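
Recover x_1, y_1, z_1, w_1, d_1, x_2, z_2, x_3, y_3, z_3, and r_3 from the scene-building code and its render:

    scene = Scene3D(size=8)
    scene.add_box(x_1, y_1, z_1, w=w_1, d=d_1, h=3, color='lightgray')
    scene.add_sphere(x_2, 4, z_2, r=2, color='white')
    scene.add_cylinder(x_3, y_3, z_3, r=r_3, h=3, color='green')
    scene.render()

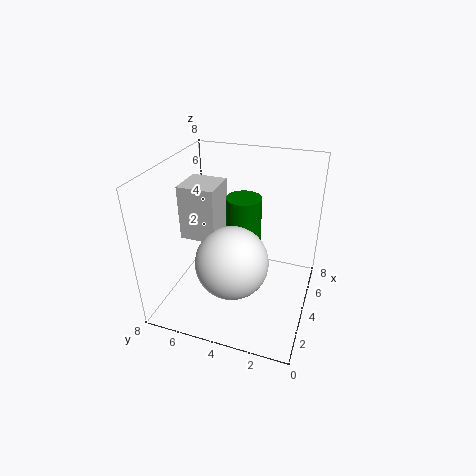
x_1 = 3; y_1 = 5; z_1 = 4; w_1 = 2; d_1 = 2; x_2 = 3; z_2 = 3; x_3 = 5; y_3 = 4; z_3 = 3; r_3 = 1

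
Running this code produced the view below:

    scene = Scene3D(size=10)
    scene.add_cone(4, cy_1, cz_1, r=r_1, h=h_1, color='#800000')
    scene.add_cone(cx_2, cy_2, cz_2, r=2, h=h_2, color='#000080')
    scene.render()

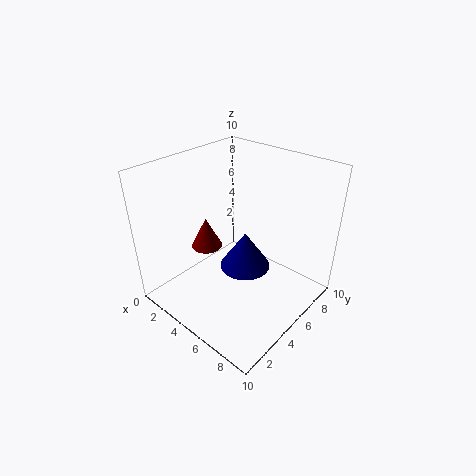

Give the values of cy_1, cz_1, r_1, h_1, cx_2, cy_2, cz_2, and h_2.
cy_1 = 3, cz_1 = 5, r_1 = 1, h_1 = 2, cx_2 = 4, cy_2 = 7, cz_2 = 1, h_2 = 3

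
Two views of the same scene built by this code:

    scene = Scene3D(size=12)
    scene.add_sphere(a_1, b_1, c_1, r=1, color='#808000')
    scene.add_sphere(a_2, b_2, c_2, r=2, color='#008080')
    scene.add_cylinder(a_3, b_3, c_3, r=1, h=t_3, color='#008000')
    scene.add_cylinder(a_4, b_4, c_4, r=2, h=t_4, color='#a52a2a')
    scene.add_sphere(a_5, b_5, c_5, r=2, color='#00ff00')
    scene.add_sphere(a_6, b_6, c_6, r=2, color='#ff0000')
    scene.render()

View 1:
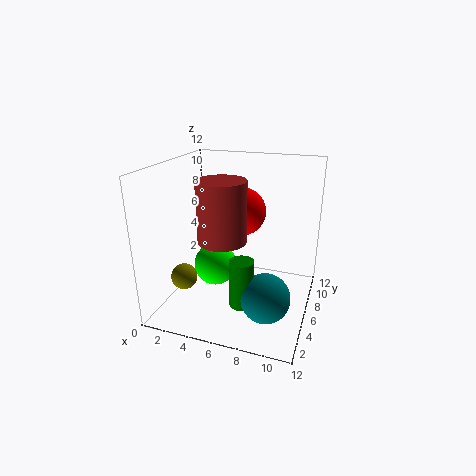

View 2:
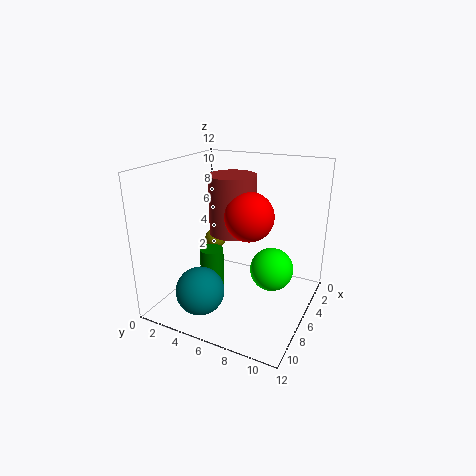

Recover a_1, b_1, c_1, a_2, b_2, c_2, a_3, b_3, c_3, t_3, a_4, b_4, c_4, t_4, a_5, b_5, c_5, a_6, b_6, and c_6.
a_1 = 3
b_1 = 2
c_1 = 4
a_2 = 9
b_2 = 4
c_2 = 2
a_3 = 7
b_3 = 4
c_3 = 1
t_3 = 4
a_4 = 5
b_4 = 5
c_4 = 6
t_4 = 5
a_5 = 3
b_5 = 8
c_5 = 2
a_6 = 6
b_6 = 7
c_6 = 8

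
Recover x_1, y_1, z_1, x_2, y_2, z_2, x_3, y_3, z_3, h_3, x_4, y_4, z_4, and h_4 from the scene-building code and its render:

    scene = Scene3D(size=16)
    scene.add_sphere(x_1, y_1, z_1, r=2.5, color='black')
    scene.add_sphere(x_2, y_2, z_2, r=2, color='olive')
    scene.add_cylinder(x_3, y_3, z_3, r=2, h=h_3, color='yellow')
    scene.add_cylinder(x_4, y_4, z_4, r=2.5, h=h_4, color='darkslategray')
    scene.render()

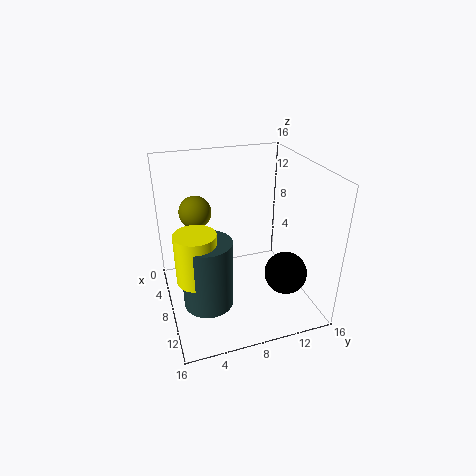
x_1 = 9.5
y_1 = 13.5
z_1 = 3
x_2 = 2
y_2 = 4.5
z_2 = 9
x_3 = 12
y_3 = 2.5
z_3 = 6.5
h_3 = 5
x_4 = 12
y_4 = 3.5
z_4 = 3.5
h_4 = 7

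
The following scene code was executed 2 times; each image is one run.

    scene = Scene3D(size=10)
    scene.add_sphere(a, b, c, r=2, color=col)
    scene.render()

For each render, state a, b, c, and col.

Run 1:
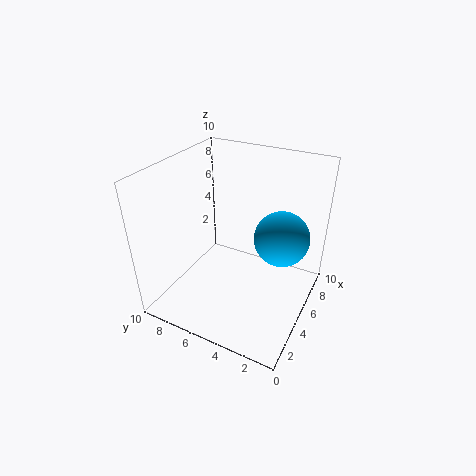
a = 7; b = 2.5; c = 4.5; col = 'deepskyblue'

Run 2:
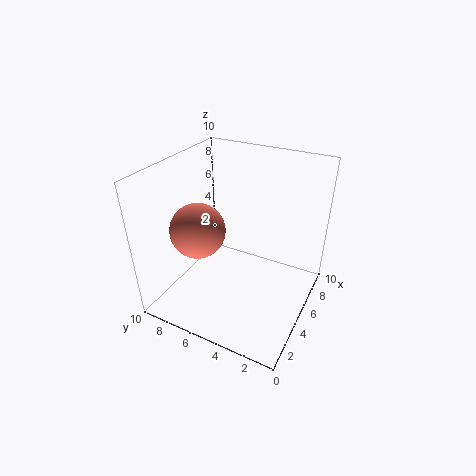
a = 4.5; b = 8; c = 5; col = 'salmon'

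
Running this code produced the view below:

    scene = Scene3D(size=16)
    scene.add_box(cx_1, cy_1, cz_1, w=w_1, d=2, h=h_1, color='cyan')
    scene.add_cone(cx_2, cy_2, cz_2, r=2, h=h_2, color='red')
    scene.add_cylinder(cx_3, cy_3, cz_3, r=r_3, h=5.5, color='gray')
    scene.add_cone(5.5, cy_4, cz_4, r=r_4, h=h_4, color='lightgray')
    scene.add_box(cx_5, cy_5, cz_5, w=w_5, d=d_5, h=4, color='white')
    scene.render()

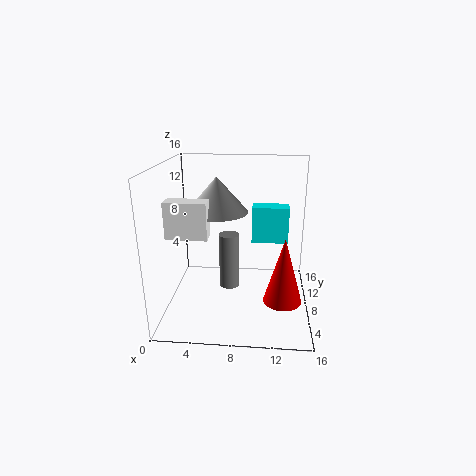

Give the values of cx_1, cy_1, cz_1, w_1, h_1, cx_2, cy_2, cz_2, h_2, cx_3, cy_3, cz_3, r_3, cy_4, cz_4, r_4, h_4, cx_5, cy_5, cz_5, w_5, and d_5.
cx_1 = 9.5
cy_1 = 8
cz_1 = 7.5
w_1 = 4
h_1 = 4
cx_2 = 13
cy_2 = 4.5
cz_2 = 2.5
h_2 = 7
cx_3 = 7.5
cy_3 = 4
cz_3 = 4.5
r_3 = 1
cy_4 = 9.5
cz_4 = 10.5
r_4 = 3.5
h_4 = 4
cx_5 = 0.5
cy_5 = 5.5
cz_5 = 8.5
w_5 = 4.5
d_5 = 2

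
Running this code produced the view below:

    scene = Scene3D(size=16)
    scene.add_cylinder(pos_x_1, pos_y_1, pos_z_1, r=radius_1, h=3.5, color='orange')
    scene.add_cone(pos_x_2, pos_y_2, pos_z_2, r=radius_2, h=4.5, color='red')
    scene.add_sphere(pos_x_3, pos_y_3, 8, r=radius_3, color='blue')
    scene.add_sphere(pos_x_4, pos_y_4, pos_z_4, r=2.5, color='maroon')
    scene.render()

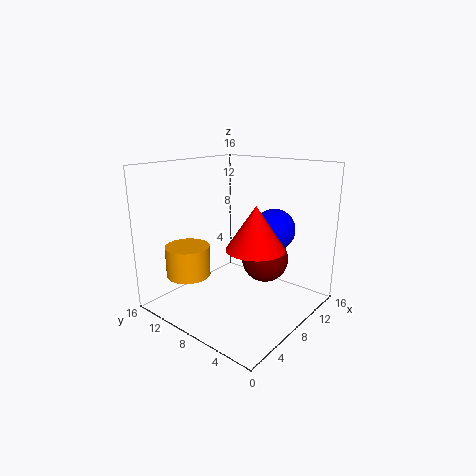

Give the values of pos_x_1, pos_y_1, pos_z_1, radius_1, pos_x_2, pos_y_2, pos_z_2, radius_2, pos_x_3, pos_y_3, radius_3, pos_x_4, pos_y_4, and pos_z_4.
pos_x_1 = 4.5; pos_y_1 = 12.5; pos_z_1 = 3.5; radius_1 = 2.5; pos_x_2 = 6.5; pos_y_2 = 4.5; pos_z_2 = 8; radius_2 = 3; pos_x_3 = 13; pos_y_3 = 6.5; radius_3 = 2.5; pos_x_4 = 9; pos_y_4 = 5; pos_z_4 = 6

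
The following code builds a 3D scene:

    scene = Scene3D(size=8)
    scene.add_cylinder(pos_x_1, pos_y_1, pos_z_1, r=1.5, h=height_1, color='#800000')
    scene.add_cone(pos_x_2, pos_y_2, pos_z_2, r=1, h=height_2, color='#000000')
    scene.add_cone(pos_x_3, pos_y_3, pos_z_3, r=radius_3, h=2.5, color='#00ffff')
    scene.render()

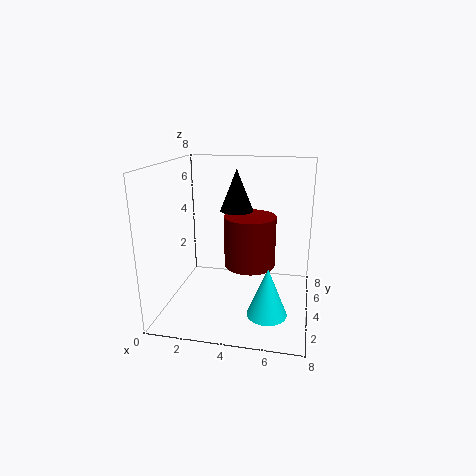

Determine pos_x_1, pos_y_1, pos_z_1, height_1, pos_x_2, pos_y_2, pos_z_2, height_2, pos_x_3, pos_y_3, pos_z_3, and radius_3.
pos_x_1 = 4.5, pos_y_1 = 5, pos_z_1 = 2, height_1 = 3, pos_x_2 = 3.5, pos_y_2 = 6, pos_z_2 = 5, height_2 = 2.5, pos_x_3 = 6, pos_y_3 = 1.5, pos_z_3 = 1, radius_3 = 1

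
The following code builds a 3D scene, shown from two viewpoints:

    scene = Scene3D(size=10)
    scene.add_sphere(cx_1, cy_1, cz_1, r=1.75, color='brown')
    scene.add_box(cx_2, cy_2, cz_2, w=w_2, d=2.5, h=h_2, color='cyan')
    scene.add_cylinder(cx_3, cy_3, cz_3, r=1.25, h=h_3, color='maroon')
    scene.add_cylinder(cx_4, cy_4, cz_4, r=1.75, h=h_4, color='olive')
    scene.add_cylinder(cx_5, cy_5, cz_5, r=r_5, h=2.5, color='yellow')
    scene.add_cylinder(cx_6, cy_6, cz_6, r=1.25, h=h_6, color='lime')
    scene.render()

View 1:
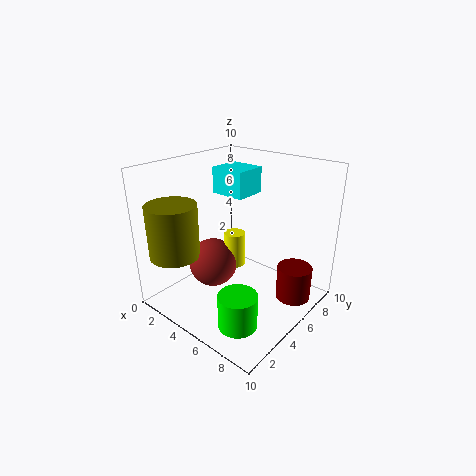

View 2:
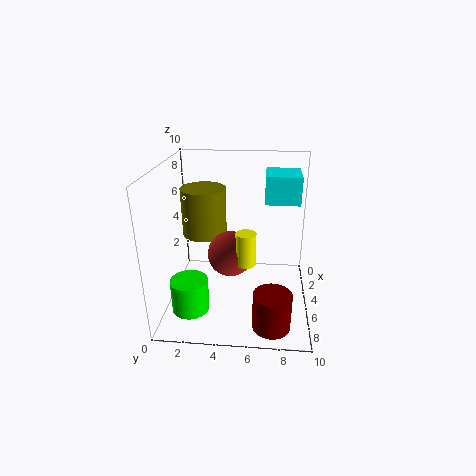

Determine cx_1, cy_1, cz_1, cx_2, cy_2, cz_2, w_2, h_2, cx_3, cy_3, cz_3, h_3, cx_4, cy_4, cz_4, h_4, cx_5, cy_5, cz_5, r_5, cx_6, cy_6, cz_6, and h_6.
cx_1 = 3.25; cy_1 = 4.25; cz_1 = 2.75; cx_2 = 1; cy_2 = 6.75; cz_2 = 7; w_2 = 2.75; h_2 = 2; cx_3 = 8.25; cy_3 = 7.5; cz_3 = 0.25; h_3 = 2.5; cx_4 = 1.75; cy_4 = 2; cz_4 = 3.75; h_4 = 3.75; cx_5 = 4.25; cy_5 = 5.5; cz_5 = 2.5; r_5 = 0.75; cx_6 = 7.5; cy_6 = 2; cz_6 = 0.75; h_6 = 2.25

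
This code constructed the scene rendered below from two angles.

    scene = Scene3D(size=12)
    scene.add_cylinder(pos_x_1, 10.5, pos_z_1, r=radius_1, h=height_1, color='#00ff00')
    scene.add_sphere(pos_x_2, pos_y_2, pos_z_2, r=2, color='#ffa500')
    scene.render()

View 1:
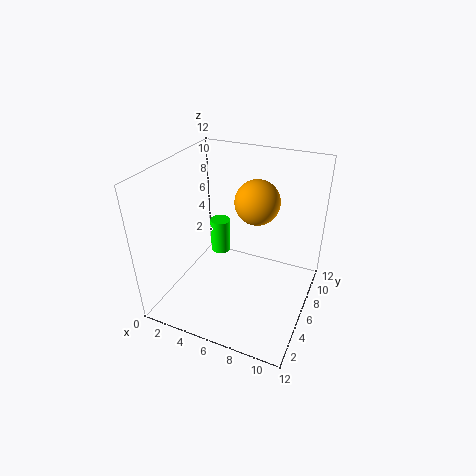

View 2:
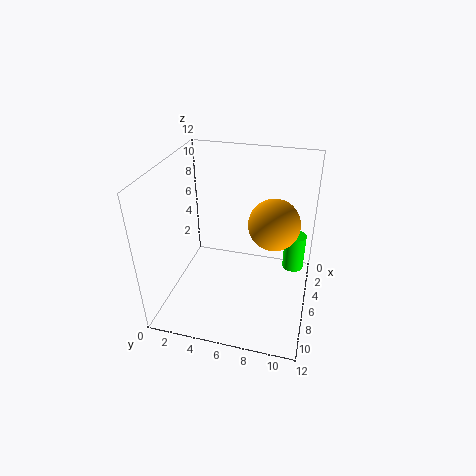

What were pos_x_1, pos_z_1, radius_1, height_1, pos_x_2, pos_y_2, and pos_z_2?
pos_x_1 = 2; pos_z_1 = 1; radius_1 = 1; height_1 = 3.5; pos_x_2 = 6.5; pos_y_2 = 9; pos_z_2 = 8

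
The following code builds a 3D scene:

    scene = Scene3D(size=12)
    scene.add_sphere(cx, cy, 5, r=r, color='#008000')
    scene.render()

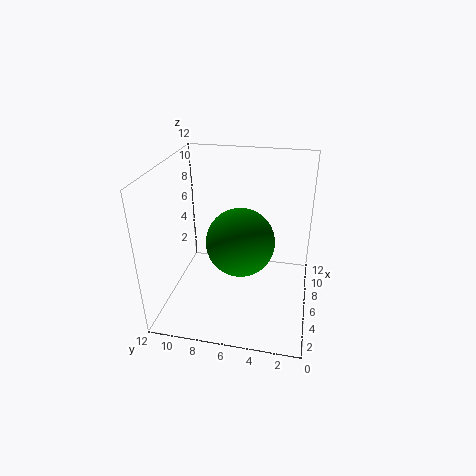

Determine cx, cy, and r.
cx = 7, cy = 6, r = 3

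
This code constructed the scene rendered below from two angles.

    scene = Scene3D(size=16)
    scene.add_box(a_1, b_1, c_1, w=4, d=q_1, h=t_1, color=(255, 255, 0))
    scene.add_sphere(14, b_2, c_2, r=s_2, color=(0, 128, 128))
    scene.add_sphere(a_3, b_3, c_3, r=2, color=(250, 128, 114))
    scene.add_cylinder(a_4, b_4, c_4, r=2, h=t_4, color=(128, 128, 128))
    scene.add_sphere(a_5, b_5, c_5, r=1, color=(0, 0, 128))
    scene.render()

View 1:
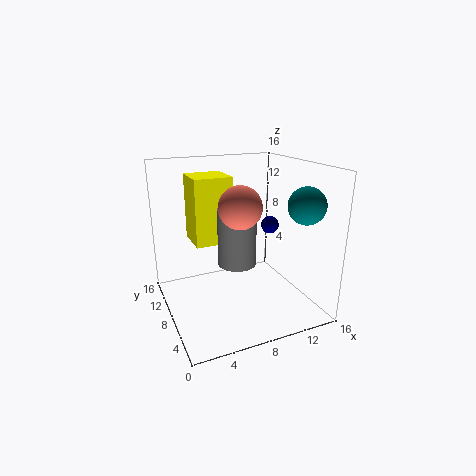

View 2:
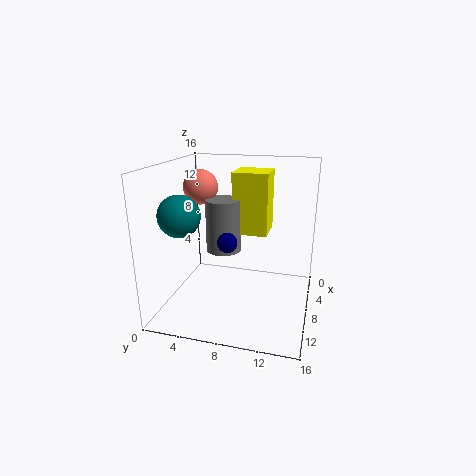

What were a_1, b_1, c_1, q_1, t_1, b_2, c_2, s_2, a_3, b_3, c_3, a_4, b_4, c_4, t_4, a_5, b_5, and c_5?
a_1 = 3; b_1 = 7; c_1 = 8; q_1 = 4; t_1 = 7; b_2 = 4; c_2 = 12; s_2 = 2; a_3 = 6; b_3 = 3; c_3 = 13; a_4 = 7; b_4 = 6; c_4 = 6; t_4 = 6; a_5 = 12; b_5 = 8; c_5 = 9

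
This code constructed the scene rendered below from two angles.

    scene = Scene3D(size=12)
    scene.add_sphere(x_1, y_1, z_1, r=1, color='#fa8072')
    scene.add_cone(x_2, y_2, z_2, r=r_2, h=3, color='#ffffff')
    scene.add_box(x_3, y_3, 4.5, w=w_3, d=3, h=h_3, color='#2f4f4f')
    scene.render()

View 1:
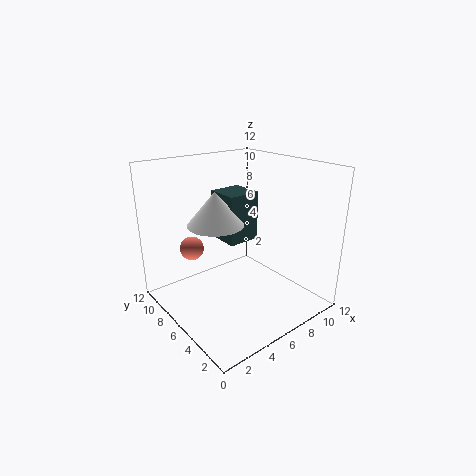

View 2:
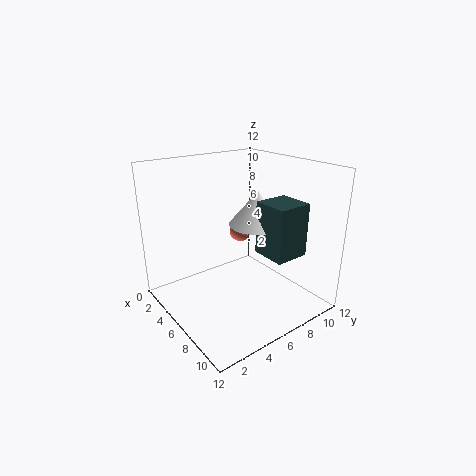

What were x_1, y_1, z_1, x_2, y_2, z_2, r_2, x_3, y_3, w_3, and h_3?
x_1 = 3, y_1 = 8.5, z_1 = 5, x_2 = 5.5, y_2 = 8.5, z_2 = 6.5, r_2 = 2.5, x_3 = 6.5, y_3 = 7.5, w_3 = 3, h_3 = 4.5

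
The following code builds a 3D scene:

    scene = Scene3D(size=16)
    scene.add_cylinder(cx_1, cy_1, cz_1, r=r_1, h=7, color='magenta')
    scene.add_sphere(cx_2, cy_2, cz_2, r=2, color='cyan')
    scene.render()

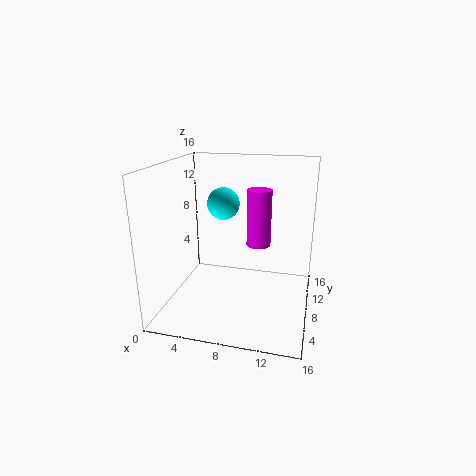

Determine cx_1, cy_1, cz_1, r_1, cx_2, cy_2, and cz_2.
cx_1 = 9.5; cy_1 = 12.5; cz_1 = 5.5; r_1 = 1.5; cx_2 = 5; cy_2 = 12.5; cz_2 = 10.5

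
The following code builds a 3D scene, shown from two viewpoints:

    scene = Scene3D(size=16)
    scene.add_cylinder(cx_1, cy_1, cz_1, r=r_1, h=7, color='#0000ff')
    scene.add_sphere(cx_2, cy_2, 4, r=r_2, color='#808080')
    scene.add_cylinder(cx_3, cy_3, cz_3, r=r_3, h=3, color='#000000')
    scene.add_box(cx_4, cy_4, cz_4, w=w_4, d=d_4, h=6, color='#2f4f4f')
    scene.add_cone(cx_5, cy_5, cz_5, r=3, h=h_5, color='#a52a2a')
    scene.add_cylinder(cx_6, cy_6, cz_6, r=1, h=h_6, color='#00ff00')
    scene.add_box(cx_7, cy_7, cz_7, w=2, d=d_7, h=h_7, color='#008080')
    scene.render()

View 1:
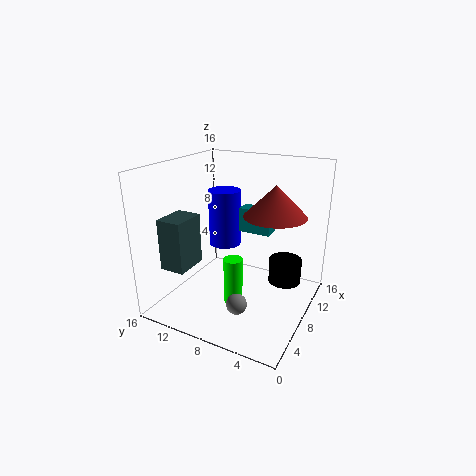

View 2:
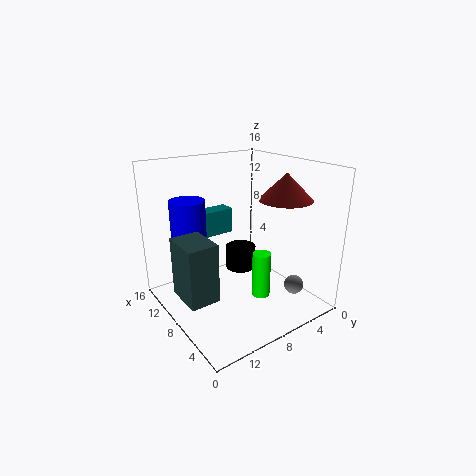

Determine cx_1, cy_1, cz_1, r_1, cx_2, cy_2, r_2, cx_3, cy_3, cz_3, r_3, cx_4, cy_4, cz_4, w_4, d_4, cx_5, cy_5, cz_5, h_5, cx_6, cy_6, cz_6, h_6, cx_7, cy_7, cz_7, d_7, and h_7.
cx_1 = 12, cy_1 = 12, cz_1 = 5, r_1 = 2, cx_2 = 2, cy_2 = 5, r_2 = 1, cx_3 = 13, cy_3 = 4, cz_3 = 1, r_3 = 2, cx_4 = 4, cy_4 = 13, cz_4 = 4, w_4 = 4, d_4 = 3, cx_5 = 6, cy_5 = 3, cz_5 = 12, h_5 = 3, cx_6 = 5, cy_6 = 7, cz_6 = 2, h_6 = 5, cx_7 = 12, cy_7 = 6, cz_7 = 7, d_7 = 4, h_7 = 3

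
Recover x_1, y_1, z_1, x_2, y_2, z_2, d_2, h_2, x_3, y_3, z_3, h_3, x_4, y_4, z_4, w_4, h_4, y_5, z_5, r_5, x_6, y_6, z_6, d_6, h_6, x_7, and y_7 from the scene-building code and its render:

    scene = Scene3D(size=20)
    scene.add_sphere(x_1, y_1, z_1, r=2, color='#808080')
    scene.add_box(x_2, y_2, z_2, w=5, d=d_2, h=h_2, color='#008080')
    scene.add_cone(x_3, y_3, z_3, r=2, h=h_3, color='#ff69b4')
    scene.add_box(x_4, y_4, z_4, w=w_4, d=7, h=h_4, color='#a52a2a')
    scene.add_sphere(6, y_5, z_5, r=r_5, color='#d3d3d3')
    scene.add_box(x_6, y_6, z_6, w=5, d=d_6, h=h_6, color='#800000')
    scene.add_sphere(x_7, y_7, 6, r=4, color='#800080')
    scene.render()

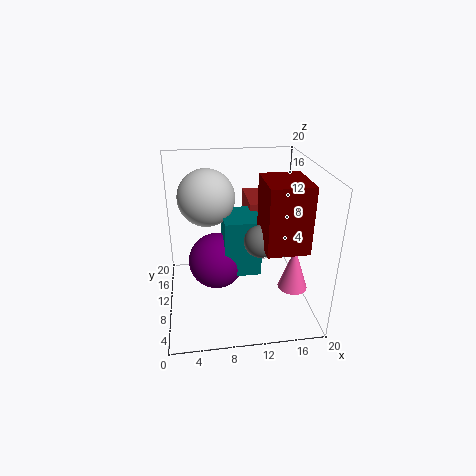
x_1 = 12
y_1 = 5
z_1 = 12
x_2 = 8
y_2 = 8
z_2 = 5
d_2 = 6
h_2 = 8
x_3 = 17
y_3 = 6
z_3 = 4
h_3 = 6
x_4 = 12
y_4 = 12
z_4 = 11
w_4 = 3
h_4 = 3
y_5 = 13
z_5 = 15
r_5 = 4
x_6 = 12
y_6 = 1
z_6 = 12
d_6 = 6
h_6 = 8
x_7 = 7
y_7 = 11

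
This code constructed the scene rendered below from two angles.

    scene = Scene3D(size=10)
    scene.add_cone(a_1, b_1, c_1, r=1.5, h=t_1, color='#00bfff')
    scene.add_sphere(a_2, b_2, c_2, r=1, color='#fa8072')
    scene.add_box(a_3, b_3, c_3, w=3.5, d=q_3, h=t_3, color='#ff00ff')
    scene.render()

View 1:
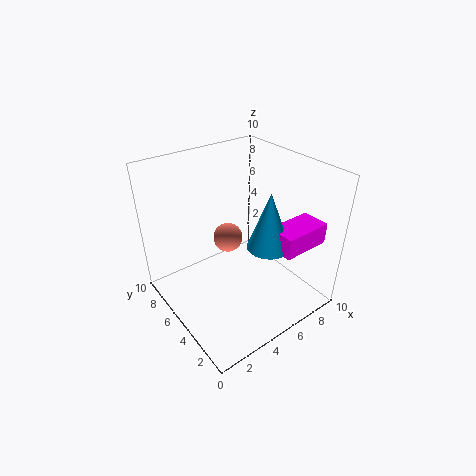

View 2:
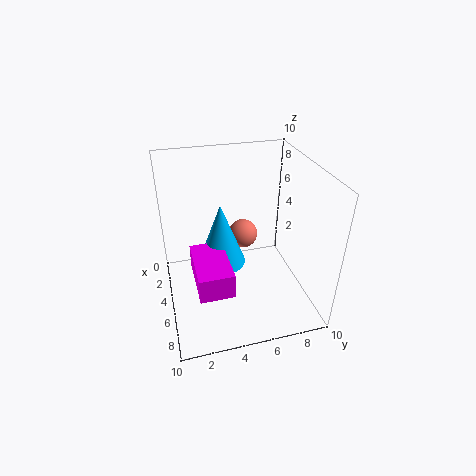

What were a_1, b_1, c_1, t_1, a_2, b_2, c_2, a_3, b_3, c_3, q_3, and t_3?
a_1 = 6.5
b_1 = 3.5
c_1 = 4.5
t_1 = 4
a_2 = 4.5
b_2 = 5.5
c_2 = 5
a_3 = 6.5
b_3 = 1.5
c_3 = 4.5
q_3 = 2
t_3 = 1.5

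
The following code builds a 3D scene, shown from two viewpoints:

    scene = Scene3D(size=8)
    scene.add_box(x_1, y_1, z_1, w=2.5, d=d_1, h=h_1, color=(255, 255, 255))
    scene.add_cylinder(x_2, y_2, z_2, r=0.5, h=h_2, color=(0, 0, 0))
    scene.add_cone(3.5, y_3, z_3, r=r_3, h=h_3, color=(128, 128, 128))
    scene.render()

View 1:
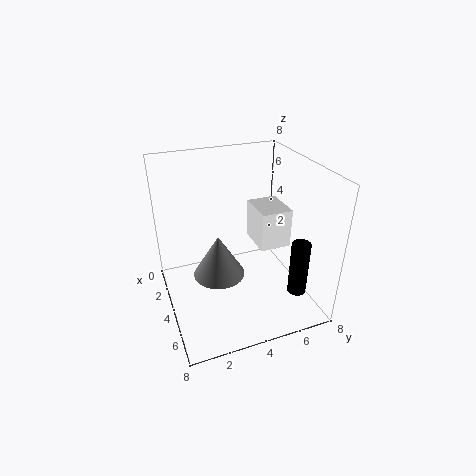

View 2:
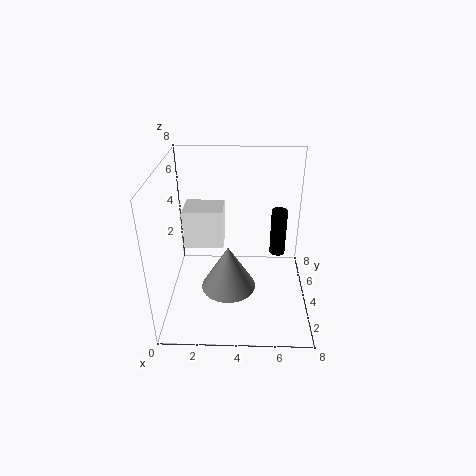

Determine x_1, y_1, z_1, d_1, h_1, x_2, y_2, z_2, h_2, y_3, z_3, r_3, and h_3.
x_1 = 0.5
y_1 = 6
z_1 = 2
d_1 = 2
h_1 = 2.5
x_2 = 6.5
y_2 = 6.5
z_2 = 1.5
h_2 = 3
y_3 = 3
z_3 = 1.5
r_3 = 1.5
h_3 = 2.5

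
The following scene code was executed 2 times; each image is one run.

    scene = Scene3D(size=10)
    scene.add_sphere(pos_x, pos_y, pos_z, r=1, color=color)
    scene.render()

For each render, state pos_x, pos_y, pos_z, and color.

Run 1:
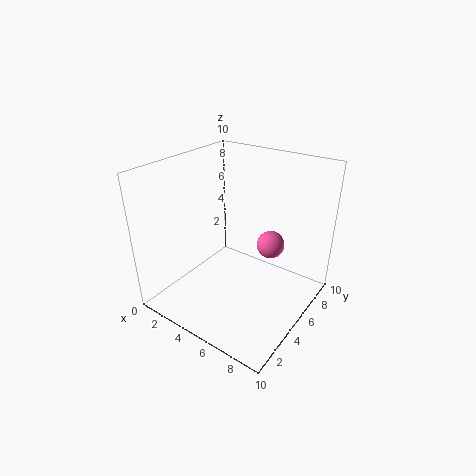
pos_x = 6.5, pos_y = 7, pos_z = 4, color = 'hotpink'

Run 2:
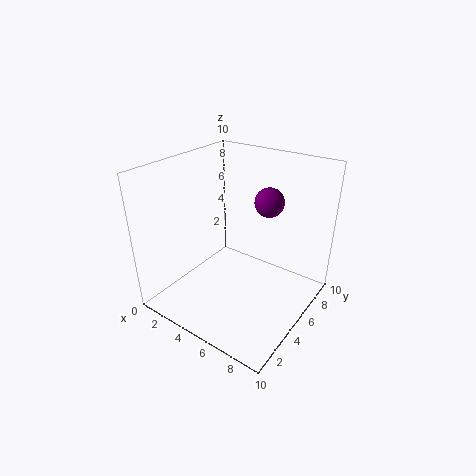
pos_x = 6.5, pos_y = 6.5, pos_z = 7.5, color = 'purple'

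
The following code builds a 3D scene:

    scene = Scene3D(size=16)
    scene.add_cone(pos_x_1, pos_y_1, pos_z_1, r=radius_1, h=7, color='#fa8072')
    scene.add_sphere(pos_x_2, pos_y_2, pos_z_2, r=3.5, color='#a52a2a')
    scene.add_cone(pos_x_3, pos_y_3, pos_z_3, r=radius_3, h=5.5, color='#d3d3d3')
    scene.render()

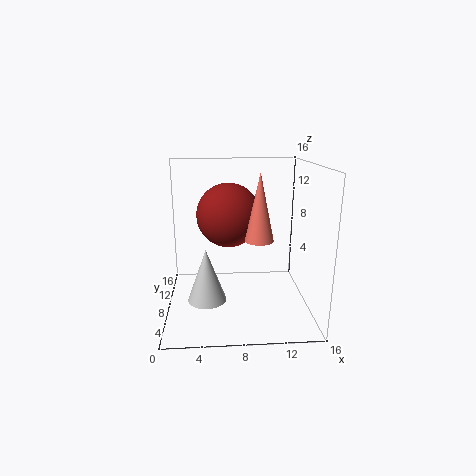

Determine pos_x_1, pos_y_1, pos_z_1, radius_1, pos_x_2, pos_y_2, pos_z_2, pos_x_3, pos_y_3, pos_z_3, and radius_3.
pos_x_1 = 10; pos_y_1 = 5.5; pos_z_1 = 8.5; radius_1 = 1.5; pos_x_2 = 7; pos_y_2 = 8.5; pos_z_2 = 10.5; pos_x_3 = 4.5; pos_y_3 = 4.5; pos_z_3 = 2.5; radius_3 = 2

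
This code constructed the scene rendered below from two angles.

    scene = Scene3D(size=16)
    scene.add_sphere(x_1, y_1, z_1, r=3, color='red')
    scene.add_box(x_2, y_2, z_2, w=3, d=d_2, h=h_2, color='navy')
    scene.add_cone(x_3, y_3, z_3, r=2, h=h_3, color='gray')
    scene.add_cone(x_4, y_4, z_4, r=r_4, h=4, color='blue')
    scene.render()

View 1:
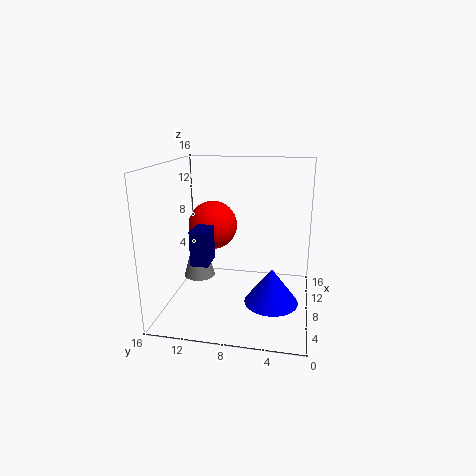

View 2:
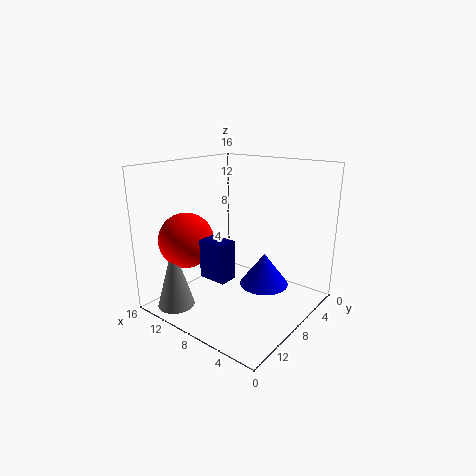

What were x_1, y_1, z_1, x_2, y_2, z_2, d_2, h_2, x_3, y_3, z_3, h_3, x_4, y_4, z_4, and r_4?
x_1 = 12
y_1 = 12
z_1 = 8
x_2 = 6
y_2 = 11
z_2 = 5
d_2 = 2
h_2 = 4
x_3 = 12
y_3 = 14
z_3 = 1
h_3 = 7
x_4 = 7
y_4 = 4
z_4 = 1
r_4 = 3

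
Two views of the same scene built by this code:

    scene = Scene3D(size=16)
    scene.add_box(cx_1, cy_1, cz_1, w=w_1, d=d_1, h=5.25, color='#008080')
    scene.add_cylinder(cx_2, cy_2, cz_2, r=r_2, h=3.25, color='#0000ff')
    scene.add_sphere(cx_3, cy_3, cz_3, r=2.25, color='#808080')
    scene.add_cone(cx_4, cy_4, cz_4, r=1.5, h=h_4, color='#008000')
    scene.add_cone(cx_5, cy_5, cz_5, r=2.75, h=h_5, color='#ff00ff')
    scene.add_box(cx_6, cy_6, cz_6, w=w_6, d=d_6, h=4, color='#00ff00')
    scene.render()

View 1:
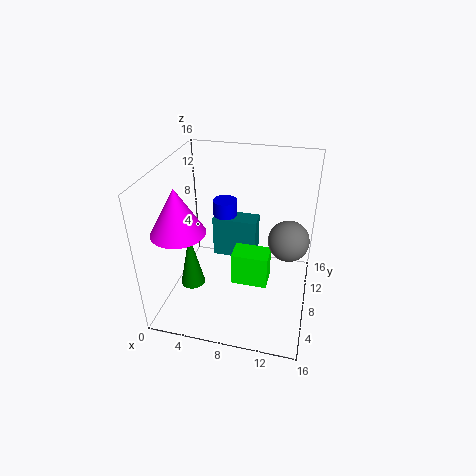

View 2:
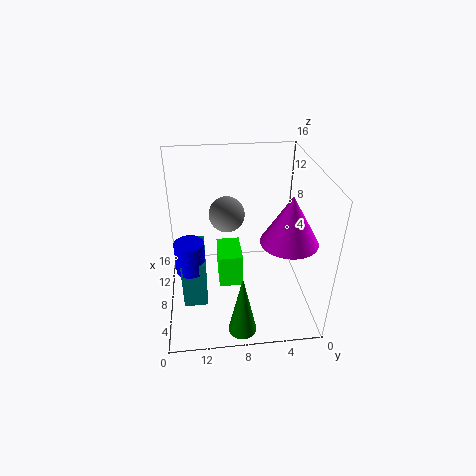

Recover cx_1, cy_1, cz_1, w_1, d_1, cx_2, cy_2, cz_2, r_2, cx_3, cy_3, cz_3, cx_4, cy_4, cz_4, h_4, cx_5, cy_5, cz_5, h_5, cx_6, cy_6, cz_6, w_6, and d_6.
cx_1 = 3.75
cy_1 = 11.75
cz_1 = 2.5
w_1 = 5.5
d_1 = 2.5
cx_2 = 5
cy_2 = 13.25
cz_2 = 6.5
r_2 = 1.5
cx_3 = 13.5
cy_3 = 8.75
cz_3 = 8
cx_4 = 2
cy_4 = 8.25
cz_4 = 0.25
h_4 = 7
cx_5 = 3
cy_5 = 3.75
cz_5 = 10.5
h_5 = 4.75
cx_6 = 7.25
cy_6 = 7.5
cz_6 = 1.75
w_6 = 4.25
d_6 = 2.75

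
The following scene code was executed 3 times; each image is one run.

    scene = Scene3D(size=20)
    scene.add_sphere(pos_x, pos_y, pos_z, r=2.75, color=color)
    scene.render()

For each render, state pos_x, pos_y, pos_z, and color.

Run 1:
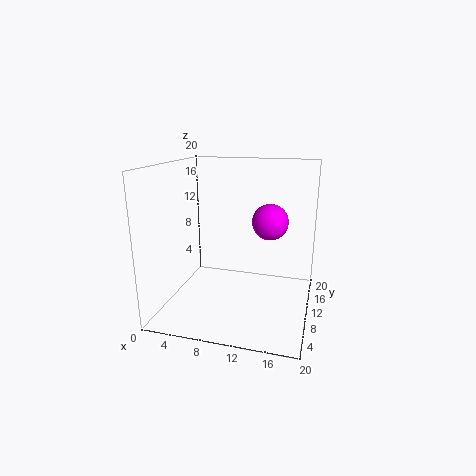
pos_x = 13.5; pos_y = 15.5; pos_z = 11; color = 'magenta'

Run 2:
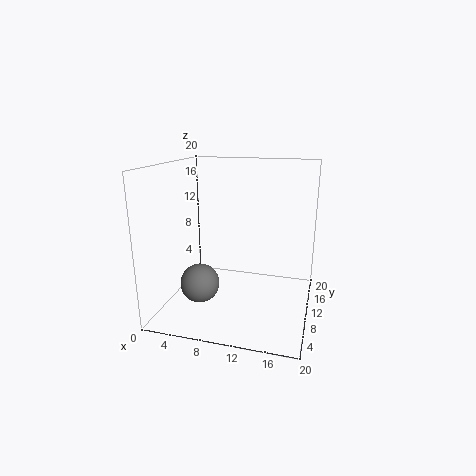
pos_x = 5; pos_y = 7.75; pos_z = 3.5; color = 'gray'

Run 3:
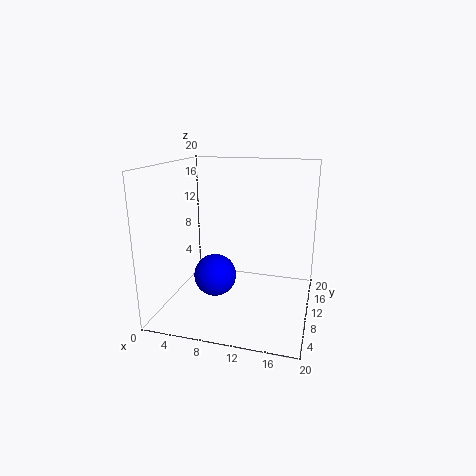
pos_x = 8; pos_y = 6; pos_z = 6; color = 'blue'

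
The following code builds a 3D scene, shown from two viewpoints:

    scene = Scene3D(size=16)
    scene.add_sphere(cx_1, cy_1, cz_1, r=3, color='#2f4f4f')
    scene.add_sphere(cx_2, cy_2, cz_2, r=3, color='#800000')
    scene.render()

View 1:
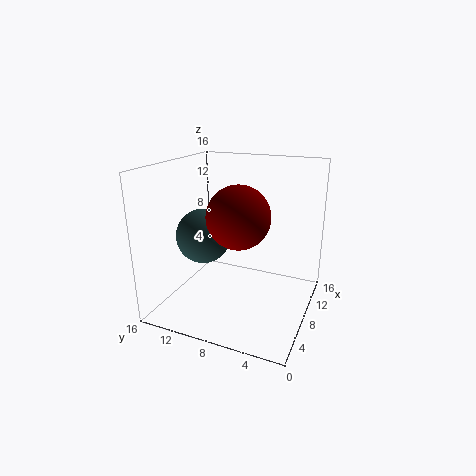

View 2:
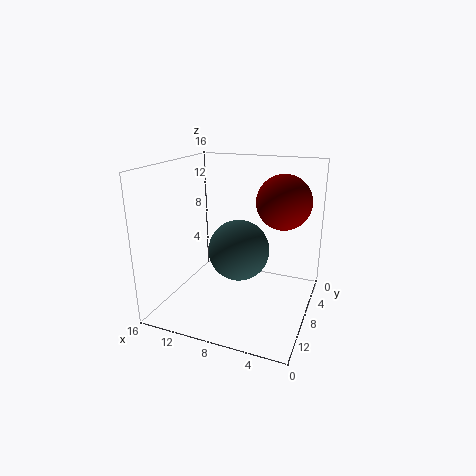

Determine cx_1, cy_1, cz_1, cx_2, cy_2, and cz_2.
cx_1 = 6.5
cy_1 = 11.5
cz_1 = 8.25
cx_2 = 3.5
cy_2 = 6
cz_2 = 12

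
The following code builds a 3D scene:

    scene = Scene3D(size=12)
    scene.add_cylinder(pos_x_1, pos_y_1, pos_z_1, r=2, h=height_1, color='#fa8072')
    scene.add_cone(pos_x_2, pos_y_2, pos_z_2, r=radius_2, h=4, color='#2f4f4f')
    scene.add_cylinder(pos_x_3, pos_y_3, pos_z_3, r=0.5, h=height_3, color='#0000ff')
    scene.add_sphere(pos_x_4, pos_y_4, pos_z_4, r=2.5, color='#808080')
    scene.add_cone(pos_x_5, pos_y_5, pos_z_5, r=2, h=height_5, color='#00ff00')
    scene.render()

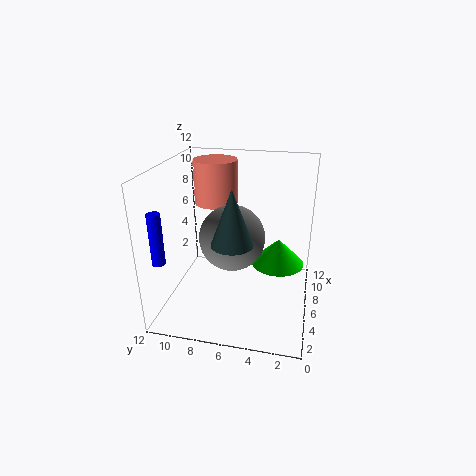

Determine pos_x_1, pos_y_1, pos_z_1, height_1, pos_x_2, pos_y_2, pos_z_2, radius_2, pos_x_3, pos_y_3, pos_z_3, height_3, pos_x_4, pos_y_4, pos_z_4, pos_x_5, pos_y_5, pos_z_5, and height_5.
pos_x_1 = 10
pos_y_1 = 9
pos_z_1 = 7.5
height_1 = 4
pos_x_2 = 2
pos_y_2 = 5.5
pos_z_2 = 7.5
radius_2 = 1.5
pos_x_3 = 1.5
pos_y_3 = 11
pos_z_3 = 5.5
height_3 = 4
pos_x_4 = 4
pos_y_4 = 6
pos_z_4 = 7
pos_x_5 = 4.5
pos_y_5 = 2.5
pos_z_5 = 5
height_5 = 2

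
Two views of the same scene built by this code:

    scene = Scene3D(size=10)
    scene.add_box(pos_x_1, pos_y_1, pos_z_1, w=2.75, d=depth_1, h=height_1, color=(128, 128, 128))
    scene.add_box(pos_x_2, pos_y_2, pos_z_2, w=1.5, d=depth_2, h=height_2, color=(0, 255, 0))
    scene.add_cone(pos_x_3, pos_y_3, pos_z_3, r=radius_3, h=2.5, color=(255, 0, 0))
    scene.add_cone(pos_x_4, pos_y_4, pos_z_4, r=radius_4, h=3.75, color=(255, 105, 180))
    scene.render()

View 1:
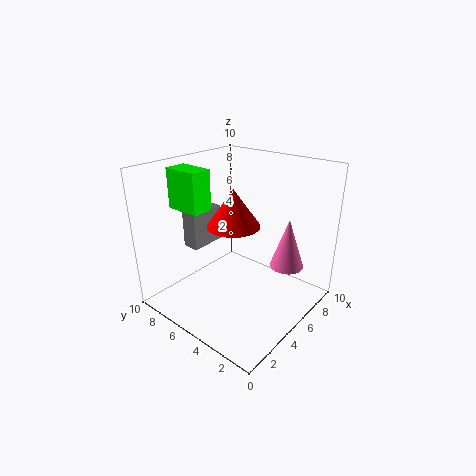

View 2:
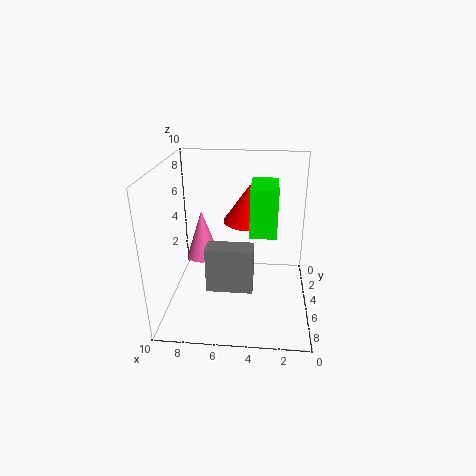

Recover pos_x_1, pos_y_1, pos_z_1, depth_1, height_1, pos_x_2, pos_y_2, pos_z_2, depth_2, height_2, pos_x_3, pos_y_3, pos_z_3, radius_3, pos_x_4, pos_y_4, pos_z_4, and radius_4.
pos_x_1 = 3.75, pos_y_1 = 8, pos_z_1 = 3.5, depth_1 = 1.25, height_1 = 2.75, pos_x_2 = 2.5, pos_y_2 = 6.5, pos_z_2 = 7, depth_2 = 2.5, height_2 = 2.75, pos_x_3 = 4.25, pos_y_3 = 4.75, pos_z_3 = 6.25, radius_3 = 1.75, pos_x_4 = 8, pos_y_4 = 2.75, pos_z_4 = 2.25, radius_4 = 1.25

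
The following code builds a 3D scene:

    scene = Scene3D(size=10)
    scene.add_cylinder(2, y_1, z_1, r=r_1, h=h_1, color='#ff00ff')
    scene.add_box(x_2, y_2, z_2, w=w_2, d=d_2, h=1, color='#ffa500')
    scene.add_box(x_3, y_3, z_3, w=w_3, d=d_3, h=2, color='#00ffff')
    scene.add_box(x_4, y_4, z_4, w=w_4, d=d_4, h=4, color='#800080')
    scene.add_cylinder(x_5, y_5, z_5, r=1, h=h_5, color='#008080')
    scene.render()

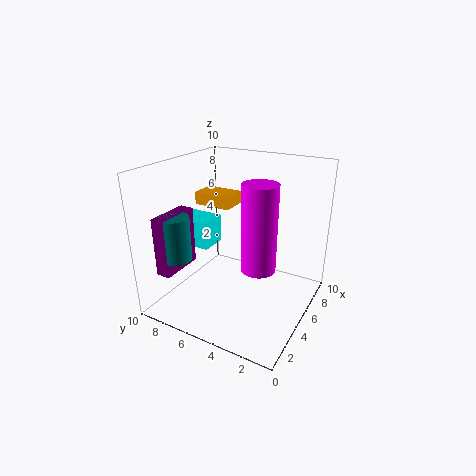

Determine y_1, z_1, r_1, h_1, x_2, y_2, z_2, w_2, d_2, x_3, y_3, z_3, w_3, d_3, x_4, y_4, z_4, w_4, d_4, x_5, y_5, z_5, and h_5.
y_1 = 2; z_1 = 5; r_1 = 1; h_1 = 5; x_2 = 7; y_2 = 7; z_2 = 6; w_2 = 2; d_2 = 3; x_3 = 4; y_3 = 7; z_3 = 4; w_3 = 2; d_3 = 3; x_4 = 1; y_4 = 8; z_4 = 3; w_4 = 3; d_4 = 1; x_5 = 2; y_5 = 8; z_5 = 4; h_5 = 3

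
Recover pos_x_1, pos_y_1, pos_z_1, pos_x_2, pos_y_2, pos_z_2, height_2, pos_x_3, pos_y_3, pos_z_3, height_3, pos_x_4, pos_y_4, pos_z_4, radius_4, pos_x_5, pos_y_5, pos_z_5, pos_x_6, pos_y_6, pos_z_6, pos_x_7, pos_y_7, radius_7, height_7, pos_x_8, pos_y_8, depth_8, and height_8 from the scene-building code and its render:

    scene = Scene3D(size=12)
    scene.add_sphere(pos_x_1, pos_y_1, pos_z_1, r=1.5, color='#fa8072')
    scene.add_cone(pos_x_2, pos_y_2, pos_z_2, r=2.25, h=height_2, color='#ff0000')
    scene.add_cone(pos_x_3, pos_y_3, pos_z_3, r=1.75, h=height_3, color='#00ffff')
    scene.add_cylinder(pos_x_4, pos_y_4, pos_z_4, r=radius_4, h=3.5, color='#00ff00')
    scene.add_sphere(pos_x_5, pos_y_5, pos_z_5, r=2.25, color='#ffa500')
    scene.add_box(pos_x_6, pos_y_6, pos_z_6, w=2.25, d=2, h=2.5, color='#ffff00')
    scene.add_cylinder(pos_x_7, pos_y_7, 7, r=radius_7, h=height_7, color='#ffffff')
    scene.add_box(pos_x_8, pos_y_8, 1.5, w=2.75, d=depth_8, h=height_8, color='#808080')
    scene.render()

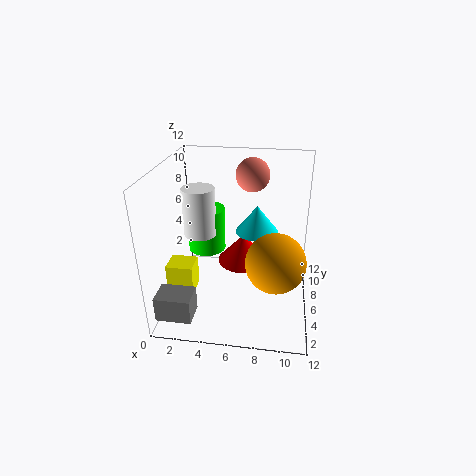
pos_x_1 = 6.75; pos_y_1 = 9.75; pos_z_1 = 10.25; pos_x_2 = 6.25; pos_y_2 = 7.5; pos_z_2 = 3; height_2 = 2.5; pos_x_3 = 7.5; pos_y_3 = 6.5; pos_z_3 = 6.5; height_3 = 2.25; pos_x_4 = 3.5; pos_y_4 = 5.5; pos_z_4 = 5.25; radius_4 = 1.5; pos_x_5 = 9.25; pos_y_5 = 3; pos_z_5 = 5.75; pos_x_6 = 0.25; pos_y_6 = 3.75; pos_z_6 = 1.5; pos_x_7 = 3.25; pos_y_7 = 4.5; radius_7 = 1.25; height_7 = 3.75; pos_x_8 = 0.5; pos_y_8 = 0.25; depth_8 = 2; height_8 = 2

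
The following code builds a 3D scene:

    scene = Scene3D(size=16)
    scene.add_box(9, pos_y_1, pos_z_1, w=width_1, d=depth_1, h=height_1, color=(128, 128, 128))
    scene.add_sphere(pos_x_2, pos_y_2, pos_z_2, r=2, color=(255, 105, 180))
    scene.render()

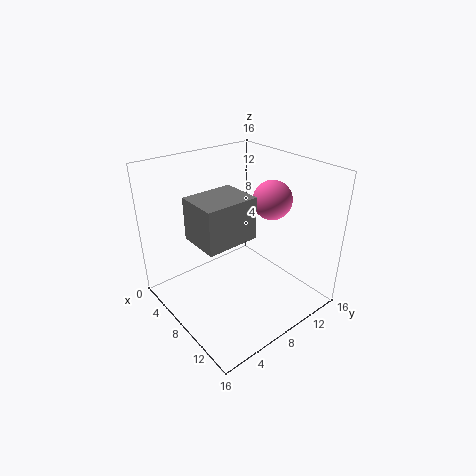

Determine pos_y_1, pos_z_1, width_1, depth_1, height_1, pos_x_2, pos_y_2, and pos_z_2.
pos_y_1 = 1; pos_z_1 = 11; width_1 = 4; depth_1 = 5; height_1 = 4; pos_x_2 = 11; pos_y_2 = 10; pos_z_2 = 13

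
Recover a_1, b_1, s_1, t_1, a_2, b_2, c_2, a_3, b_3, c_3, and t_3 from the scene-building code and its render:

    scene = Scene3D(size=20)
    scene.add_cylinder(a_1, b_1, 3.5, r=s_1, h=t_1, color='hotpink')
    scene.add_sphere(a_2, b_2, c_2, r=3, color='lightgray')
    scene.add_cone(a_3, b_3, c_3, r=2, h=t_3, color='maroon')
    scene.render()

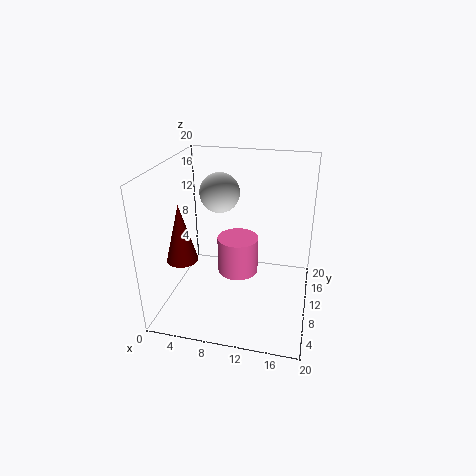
a_1 = 9.5, b_1 = 12, s_1 = 3, t_1 = 5.5, a_2 = 6, b_2 = 15, c_2 = 14.5, a_3 = 4, b_3 = 4.5, c_3 = 9, t_3 = 7.5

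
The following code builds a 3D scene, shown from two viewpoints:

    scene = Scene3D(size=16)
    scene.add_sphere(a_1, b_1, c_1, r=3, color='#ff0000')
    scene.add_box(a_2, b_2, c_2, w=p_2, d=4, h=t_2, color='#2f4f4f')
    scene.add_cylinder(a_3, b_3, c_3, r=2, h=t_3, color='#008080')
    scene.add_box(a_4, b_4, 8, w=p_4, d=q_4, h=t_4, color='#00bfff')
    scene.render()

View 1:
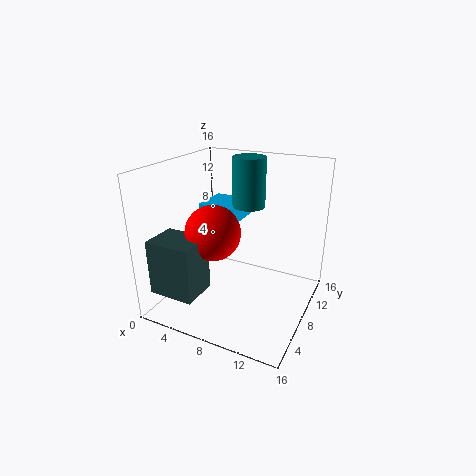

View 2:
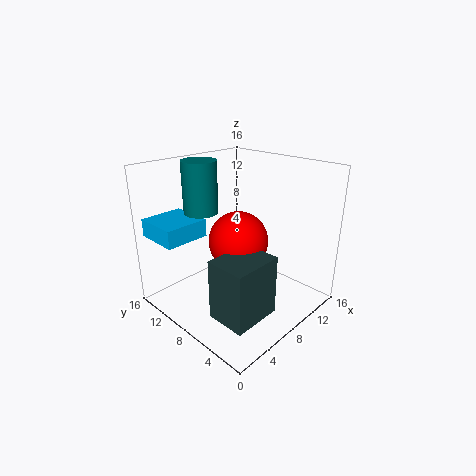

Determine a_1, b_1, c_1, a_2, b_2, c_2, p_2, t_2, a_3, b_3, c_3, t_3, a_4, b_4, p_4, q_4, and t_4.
a_1 = 6; b_1 = 6; c_1 = 9; a_2 = 1; b_2 = 1; c_2 = 3; p_2 = 5; t_2 = 6; a_3 = 7; b_3 = 13; c_3 = 10; t_3 = 6; a_4 = 1; b_4 = 11; p_4 = 5; q_4 = 5; t_4 = 2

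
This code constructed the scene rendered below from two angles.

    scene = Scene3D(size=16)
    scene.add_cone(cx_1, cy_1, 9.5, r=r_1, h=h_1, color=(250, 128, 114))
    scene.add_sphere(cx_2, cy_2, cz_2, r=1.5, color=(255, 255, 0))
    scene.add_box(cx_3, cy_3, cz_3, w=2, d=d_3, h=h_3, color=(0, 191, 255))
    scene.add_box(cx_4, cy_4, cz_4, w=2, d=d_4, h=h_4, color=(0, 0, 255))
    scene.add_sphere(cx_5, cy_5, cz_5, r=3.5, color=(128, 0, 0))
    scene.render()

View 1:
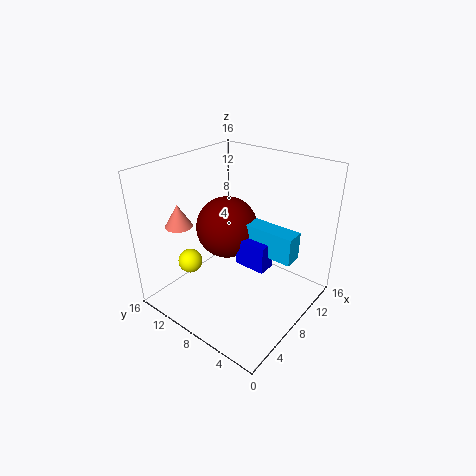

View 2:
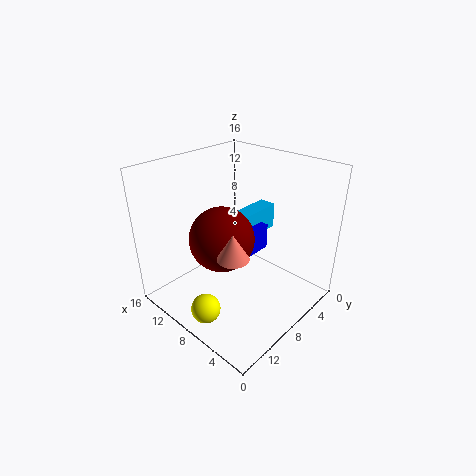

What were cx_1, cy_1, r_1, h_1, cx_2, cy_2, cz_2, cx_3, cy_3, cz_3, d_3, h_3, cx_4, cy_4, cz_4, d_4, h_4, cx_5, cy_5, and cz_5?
cx_1 = 4
cy_1 = 13
r_1 = 1.5
h_1 = 2.5
cx_2 = 6.5
cy_2 = 14.5
cz_2 = 3
cx_3 = 8
cy_3 = 1.5
cz_3 = 7
d_3 = 5.5
h_3 = 3
cx_4 = 7
cy_4 = 4
cz_4 = 5.5
d_4 = 3.5
h_4 = 3
cx_5 = 8.5
cy_5 = 10
cz_5 = 8.5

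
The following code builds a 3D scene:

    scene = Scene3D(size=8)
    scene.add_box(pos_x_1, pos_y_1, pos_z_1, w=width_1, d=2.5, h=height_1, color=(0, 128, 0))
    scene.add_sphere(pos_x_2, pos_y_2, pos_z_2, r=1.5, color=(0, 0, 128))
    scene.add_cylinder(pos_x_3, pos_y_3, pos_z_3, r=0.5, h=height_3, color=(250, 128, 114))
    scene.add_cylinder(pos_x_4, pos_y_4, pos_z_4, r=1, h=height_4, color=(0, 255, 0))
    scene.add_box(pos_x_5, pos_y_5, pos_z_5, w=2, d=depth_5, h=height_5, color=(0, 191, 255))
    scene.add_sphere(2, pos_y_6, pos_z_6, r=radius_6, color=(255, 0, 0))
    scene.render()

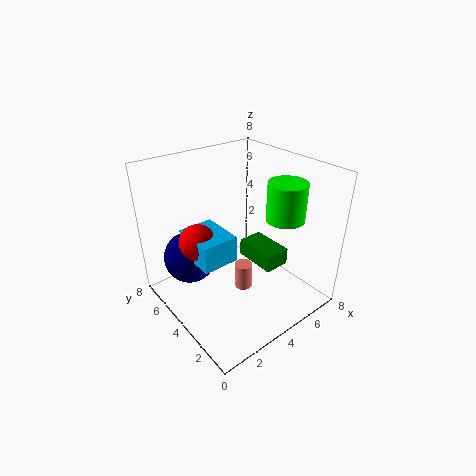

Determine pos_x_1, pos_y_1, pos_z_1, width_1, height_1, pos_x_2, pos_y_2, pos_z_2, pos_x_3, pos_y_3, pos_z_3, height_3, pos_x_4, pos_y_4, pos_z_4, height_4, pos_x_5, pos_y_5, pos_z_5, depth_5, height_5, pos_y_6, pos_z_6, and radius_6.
pos_x_1 = 5; pos_y_1 = 2.5; pos_z_1 = 2; width_1 = 1.5; height_1 = 1; pos_x_2 = 2; pos_y_2 = 6; pos_z_2 = 2.5; pos_x_3 = 4; pos_y_3 = 3.5; pos_z_3 = 1; height_3 = 1.5; pos_x_4 = 5.5; pos_y_4 = 2; pos_z_4 = 5.5; height_4 = 2; pos_x_5 = 1.5; pos_y_5 = 3.5; pos_z_5 = 3; depth_5 = 2.5; height_5 = 1.5; pos_y_6 = 5; pos_z_6 = 4; radius_6 = 1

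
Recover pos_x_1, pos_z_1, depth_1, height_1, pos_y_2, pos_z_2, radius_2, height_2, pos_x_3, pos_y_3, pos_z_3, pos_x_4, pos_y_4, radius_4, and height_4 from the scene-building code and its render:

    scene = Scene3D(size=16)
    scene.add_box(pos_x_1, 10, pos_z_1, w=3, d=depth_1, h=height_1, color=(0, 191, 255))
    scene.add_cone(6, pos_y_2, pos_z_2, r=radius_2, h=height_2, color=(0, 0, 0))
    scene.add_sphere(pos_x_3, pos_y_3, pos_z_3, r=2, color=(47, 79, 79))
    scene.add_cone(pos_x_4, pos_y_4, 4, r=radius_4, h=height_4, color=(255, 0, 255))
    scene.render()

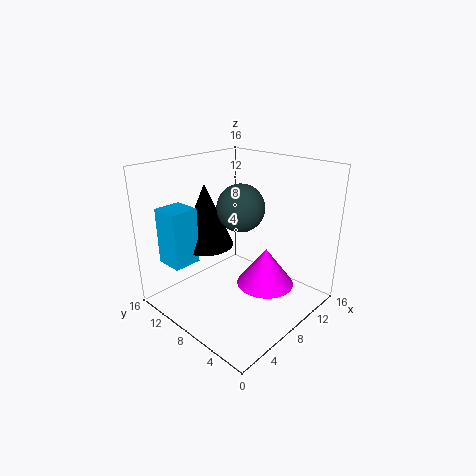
pos_x_1 = 1
pos_z_1 = 6
depth_1 = 3
height_1 = 6
pos_y_2 = 11
pos_z_2 = 7
radius_2 = 3
height_2 = 7
pos_x_3 = 3
pos_y_3 = 3
pos_z_3 = 14
pos_x_4 = 8
pos_y_4 = 4
radius_4 = 3
height_4 = 4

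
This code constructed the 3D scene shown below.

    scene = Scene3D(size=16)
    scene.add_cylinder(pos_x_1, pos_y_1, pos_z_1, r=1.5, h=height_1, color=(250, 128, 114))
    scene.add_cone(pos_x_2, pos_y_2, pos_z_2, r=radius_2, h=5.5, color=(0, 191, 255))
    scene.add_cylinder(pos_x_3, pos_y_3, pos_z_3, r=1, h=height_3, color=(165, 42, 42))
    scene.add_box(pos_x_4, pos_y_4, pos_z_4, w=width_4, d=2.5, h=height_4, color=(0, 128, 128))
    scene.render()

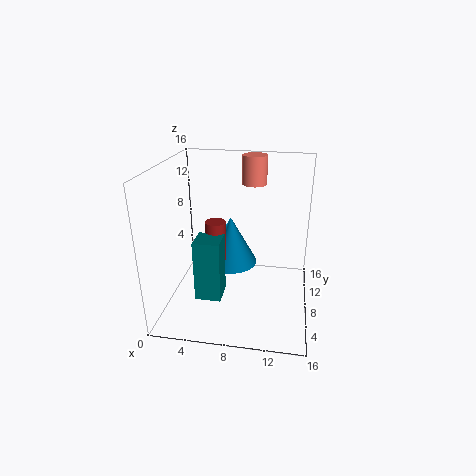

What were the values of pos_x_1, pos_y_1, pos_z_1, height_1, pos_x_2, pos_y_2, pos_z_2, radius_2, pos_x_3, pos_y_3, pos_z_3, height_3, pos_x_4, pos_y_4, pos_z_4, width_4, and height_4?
pos_x_1 = 9
pos_y_1 = 14
pos_z_1 = 12.5
height_1 = 3.5
pos_x_2 = 7
pos_y_2 = 9
pos_z_2 = 4.5
radius_2 = 3
pos_x_3 = 6.5
pos_y_3 = 4
pos_z_3 = 7.5
height_3 = 4
pos_x_4 = 5
pos_y_4 = 1
pos_z_4 = 4.5
width_4 = 2.5
height_4 = 6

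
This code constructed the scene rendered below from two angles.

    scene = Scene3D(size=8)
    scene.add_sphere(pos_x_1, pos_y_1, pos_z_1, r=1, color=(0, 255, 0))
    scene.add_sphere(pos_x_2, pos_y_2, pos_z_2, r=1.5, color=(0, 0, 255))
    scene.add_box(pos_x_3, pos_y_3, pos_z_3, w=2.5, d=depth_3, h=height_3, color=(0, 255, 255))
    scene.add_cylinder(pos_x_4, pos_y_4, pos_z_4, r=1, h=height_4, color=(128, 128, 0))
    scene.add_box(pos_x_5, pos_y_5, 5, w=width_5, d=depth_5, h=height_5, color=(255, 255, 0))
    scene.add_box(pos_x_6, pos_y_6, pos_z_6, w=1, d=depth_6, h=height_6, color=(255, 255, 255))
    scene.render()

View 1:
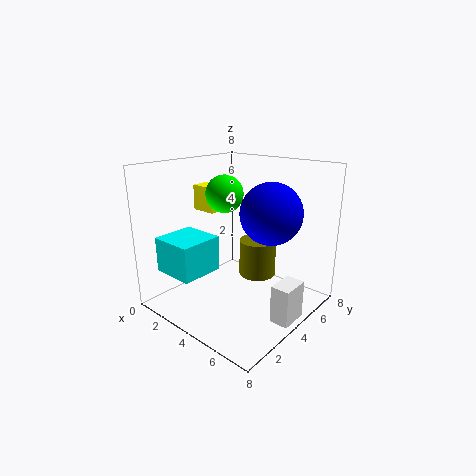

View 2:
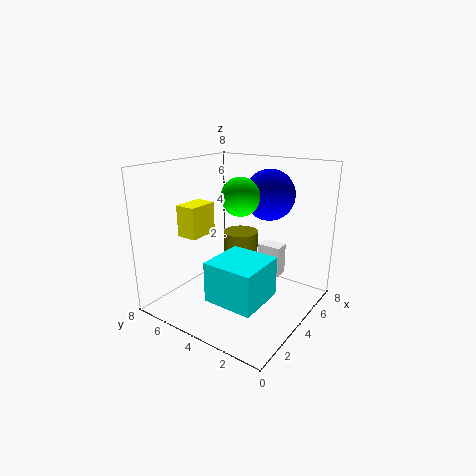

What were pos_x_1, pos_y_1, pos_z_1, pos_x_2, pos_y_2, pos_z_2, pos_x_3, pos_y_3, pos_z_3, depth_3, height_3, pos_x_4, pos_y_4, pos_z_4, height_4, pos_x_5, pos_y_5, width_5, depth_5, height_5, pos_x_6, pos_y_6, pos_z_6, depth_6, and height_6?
pos_x_1 = 3.5; pos_y_1 = 3.5; pos_z_1 = 6.5; pos_x_2 = 6.5; pos_y_2 = 3.5; pos_z_2 = 6; pos_x_3 = 0.5; pos_y_3 = 1; pos_z_3 = 2; depth_3 = 2.5; height_3 = 2; pos_x_4 = 5; pos_y_4 = 4.5; pos_z_4 = 2; height_4 = 2; pos_x_5 = 0.5; pos_y_5 = 4; width_5 = 1.5; depth_5 = 1; height_5 = 1.5; pos_x_6 = 7; pos_y_6 = 3; pos_z_6 = 0.5; depth_6 = 1.5; height_6 = 2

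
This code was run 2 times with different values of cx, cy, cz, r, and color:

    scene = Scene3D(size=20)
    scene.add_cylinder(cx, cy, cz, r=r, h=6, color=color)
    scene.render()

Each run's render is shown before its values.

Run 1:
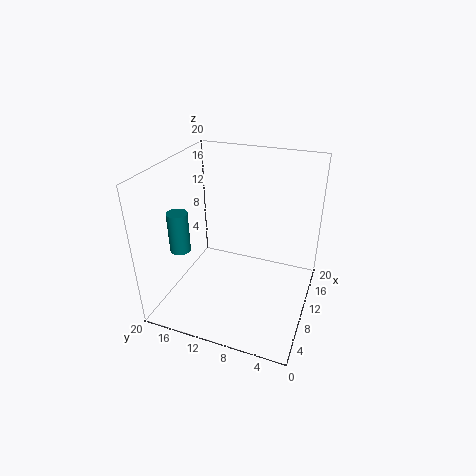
cx = 8.5, cy = 18.5, cz = 7, r = 1.5, color = 'teal'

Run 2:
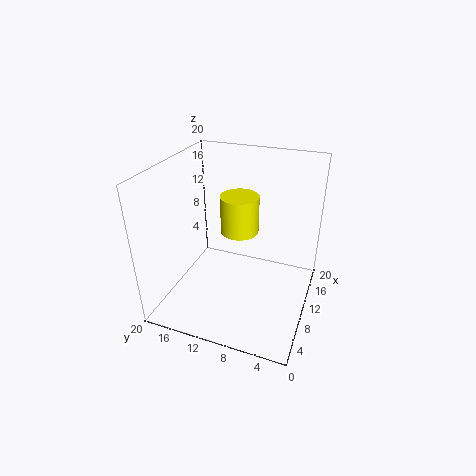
cx = 16, cy = 12, cz = 7.5, r = 3, color = 'yellow'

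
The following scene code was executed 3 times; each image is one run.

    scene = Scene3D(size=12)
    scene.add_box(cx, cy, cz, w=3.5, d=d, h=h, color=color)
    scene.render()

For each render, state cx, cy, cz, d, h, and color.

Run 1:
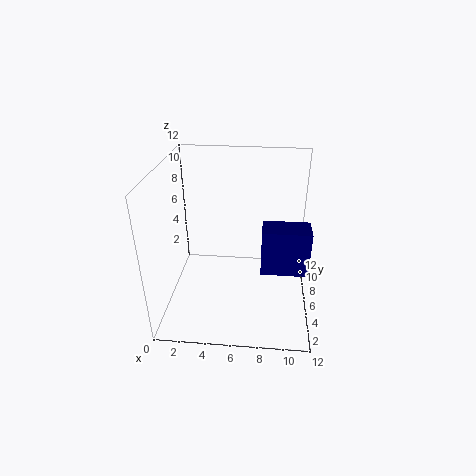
cx = 8, cy = 2.5, cz = 5, d = 2, h = 3.5, color = 'navy'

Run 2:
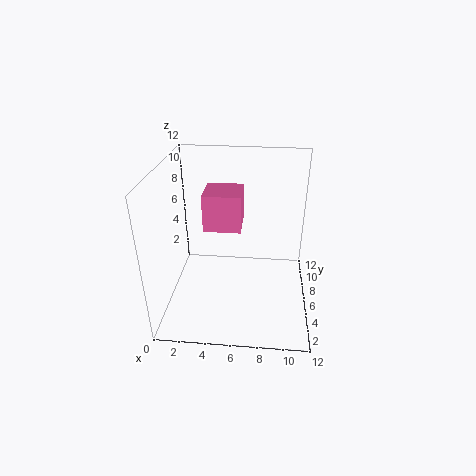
cx = 2.5, cy = 8.5, cz = 5, d = 3.5, h = 3.5, color = 'hotpink'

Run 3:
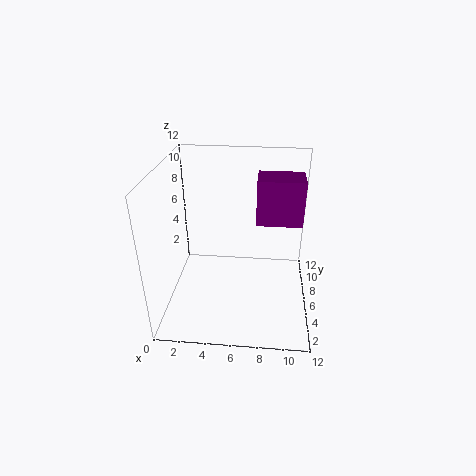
cx = 7.5, cy = 4.5, cz = 8, d = 2.5, h = 3.5, color = 'purple'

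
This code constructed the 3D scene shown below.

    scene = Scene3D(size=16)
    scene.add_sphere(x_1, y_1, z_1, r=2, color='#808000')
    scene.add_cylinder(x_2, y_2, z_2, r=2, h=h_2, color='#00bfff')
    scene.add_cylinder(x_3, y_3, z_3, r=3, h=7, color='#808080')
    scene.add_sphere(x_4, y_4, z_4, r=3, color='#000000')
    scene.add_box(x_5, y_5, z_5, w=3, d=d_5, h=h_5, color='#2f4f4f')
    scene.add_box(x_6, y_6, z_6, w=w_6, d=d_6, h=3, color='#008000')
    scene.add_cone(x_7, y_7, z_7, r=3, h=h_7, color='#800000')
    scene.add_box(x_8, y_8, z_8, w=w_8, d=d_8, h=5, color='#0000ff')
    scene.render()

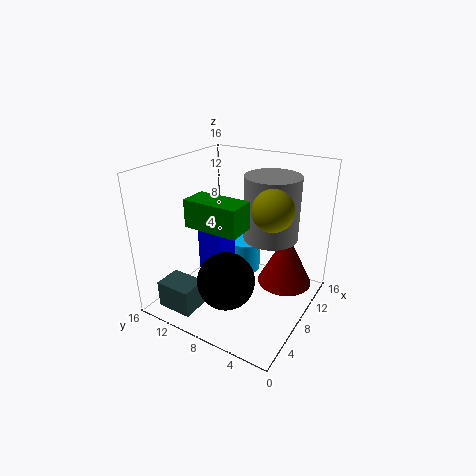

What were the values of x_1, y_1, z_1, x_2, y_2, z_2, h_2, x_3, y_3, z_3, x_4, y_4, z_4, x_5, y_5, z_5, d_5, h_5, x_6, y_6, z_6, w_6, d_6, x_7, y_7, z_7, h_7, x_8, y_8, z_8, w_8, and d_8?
x_1 = 6, y_1 = 3, z_1 = 13, x_2 = 13, y_2 = 10, z_2 = 1, h_2 = 4, x_3 = 10, y_3 = 5, z_3 = 8, x_4 = 4, y_4 = 7, z_4 = 5, x_5 = 1, y_5 = 10, z_5 = 1, d_5 = 4, h_5 = 3, x_6 = 4, y_6 = 6, z_6 = 10, w_6 = 3, d_6 = 6, x_7 = 10, y_7 = 3, z_7 = 3, h_7 = 6, x_8 = 6, y_8 = 9, z_8 = 4, w_8 = 3, d_8 = 3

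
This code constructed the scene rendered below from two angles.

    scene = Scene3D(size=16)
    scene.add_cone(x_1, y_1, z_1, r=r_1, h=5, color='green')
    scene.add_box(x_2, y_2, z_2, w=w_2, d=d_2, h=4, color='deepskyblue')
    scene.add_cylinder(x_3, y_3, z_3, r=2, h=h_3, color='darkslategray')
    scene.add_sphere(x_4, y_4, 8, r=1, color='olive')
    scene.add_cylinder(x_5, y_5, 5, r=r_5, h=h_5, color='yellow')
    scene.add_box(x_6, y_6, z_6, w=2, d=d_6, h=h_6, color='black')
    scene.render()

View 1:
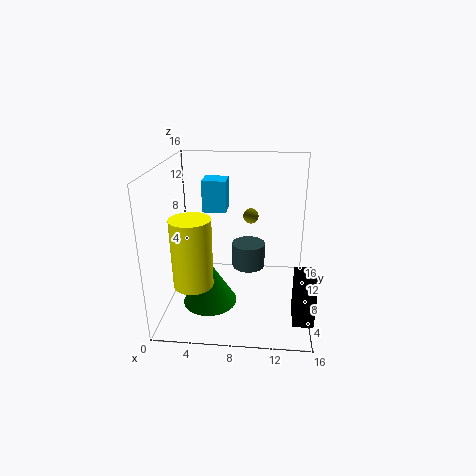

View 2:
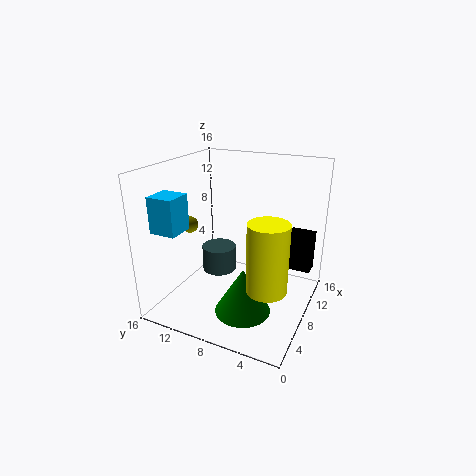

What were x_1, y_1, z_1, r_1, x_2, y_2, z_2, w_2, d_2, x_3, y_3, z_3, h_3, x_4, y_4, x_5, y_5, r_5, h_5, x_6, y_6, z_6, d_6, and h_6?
x_1 = 5
y_1 = 6
z_1 = 1
r_1 = 3
x_2 = 3
y_2 = 13
z_2 = 9
w_2 = 3
d_2 = 3
x_3 = 9
y_3 = 11
z_3 = 3
h_3 = 3
x_4 = 9
y_4 = 15
x_5 = 4
y_5 = 3
r_5 = 2
h_5 = 7
x_6 = 14
y_6 = 1
z_6 = 2
d_6 = 3
h_6 = 5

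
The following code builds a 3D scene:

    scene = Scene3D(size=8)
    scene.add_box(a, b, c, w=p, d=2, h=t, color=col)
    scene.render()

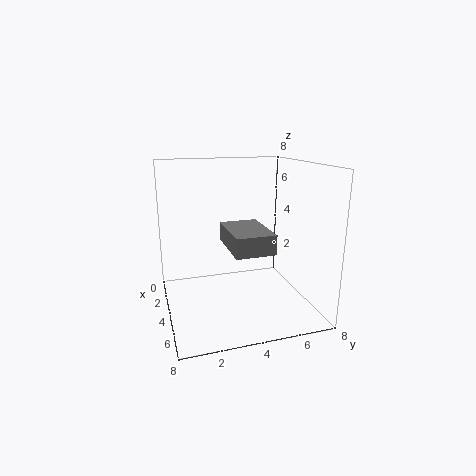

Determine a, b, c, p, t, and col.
a = 4
b = 3
c = 4
p = 3
t = 1
col = 'gray'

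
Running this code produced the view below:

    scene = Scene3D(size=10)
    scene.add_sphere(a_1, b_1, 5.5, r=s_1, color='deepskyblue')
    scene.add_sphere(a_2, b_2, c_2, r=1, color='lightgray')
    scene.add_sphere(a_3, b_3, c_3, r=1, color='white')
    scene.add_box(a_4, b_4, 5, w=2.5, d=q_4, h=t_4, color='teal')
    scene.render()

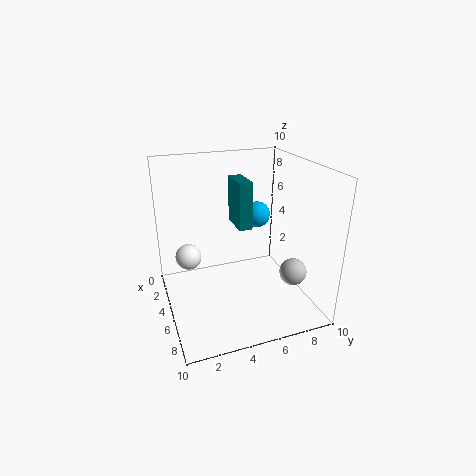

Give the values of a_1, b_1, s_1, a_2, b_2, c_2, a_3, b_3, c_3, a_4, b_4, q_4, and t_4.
a_1 = 2.5, b_1 = 7.5, s_1 = 1, a_2 = 6, b_2 = 9, c_2 = 2, a_3 = 2, b_3 = 2, c_3 = 2.5, a_4 = 1.5, b_4 = 5.5, q_4 = 1, t_4 = 3.5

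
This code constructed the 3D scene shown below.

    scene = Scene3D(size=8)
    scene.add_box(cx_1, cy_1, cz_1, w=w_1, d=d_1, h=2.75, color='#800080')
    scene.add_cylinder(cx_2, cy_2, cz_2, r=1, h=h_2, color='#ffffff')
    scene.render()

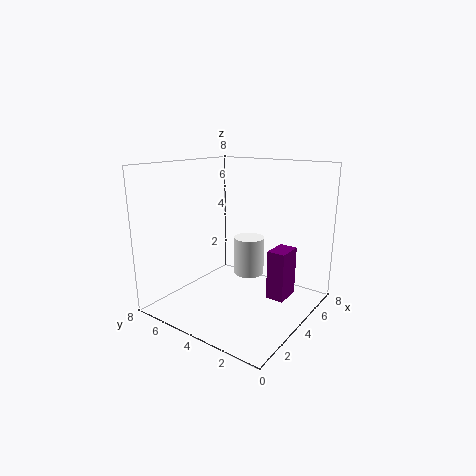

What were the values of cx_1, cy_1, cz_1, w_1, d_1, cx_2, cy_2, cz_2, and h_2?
cx_1 = 4.25
cy_1 = 1.25
cz_1 = 0.75
w_1 = 1.5
d_1 = 1
cx_2 = 7
cy_2 = 5.25
cz_2 = 0.5
h_2 = 2.5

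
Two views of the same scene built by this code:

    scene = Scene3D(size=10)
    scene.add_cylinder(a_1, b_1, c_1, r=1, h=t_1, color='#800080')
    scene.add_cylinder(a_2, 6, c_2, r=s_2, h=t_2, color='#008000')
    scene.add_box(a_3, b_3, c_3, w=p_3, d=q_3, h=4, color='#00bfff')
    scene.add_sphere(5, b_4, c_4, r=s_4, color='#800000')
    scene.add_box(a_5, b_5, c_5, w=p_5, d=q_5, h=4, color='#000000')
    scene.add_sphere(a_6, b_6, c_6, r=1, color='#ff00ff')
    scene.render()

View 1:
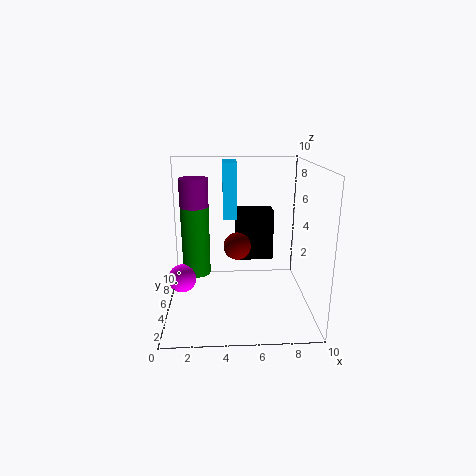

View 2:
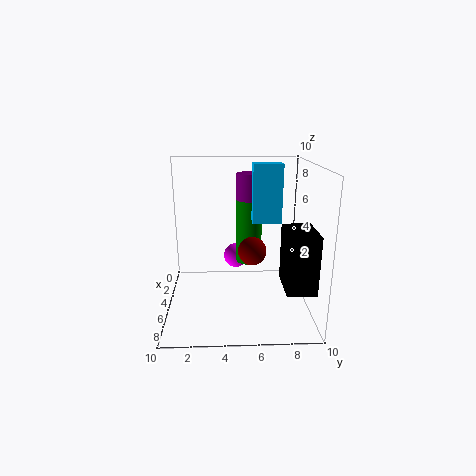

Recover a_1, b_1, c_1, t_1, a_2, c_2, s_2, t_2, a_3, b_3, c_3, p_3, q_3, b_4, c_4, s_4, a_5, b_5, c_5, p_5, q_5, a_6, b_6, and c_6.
a_1 = 2; b_1 = 6; c_1 = 7; t_1 = 2; a_2 = 2; c_2 = 2; s_2 = 1; t_2 = 5; a_3 = 4; b_3 = 6; c_3 = 6; p_3 = 1; q_3 = 2; b_4 = 6; c_4 = 4; s_4 = 1; a_5 = 5; b_5 = 8; c_5 = 2; p_5 = 3; q_5 = 2; a_6 = 1; b_6 = 5; c_6 = 2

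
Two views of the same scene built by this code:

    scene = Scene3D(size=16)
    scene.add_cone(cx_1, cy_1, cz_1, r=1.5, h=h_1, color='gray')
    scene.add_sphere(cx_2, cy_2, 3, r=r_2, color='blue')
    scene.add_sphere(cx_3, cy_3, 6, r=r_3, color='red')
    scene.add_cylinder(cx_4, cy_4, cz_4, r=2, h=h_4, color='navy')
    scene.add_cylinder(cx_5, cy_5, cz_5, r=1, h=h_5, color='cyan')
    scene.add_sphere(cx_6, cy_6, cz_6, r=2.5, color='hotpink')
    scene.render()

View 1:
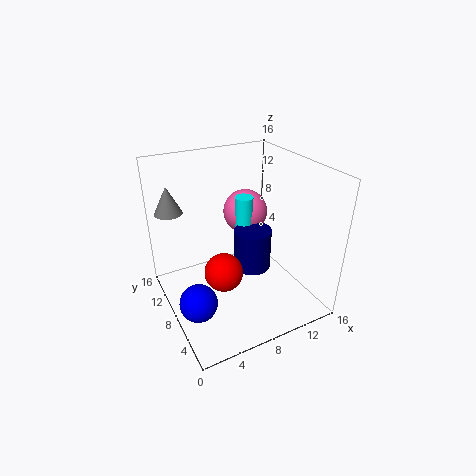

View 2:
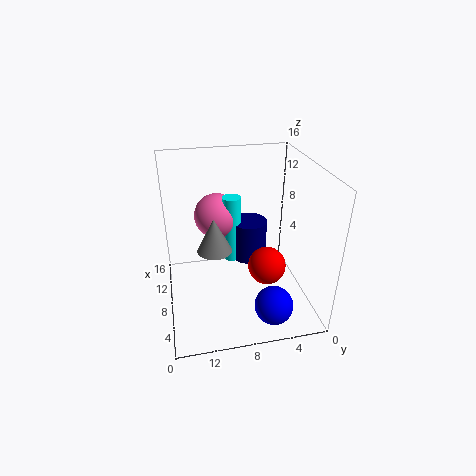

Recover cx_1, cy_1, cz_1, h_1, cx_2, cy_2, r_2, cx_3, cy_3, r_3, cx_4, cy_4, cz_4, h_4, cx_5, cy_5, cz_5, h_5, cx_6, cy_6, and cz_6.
cx_1 = 1.5
cy_1 = 11.5
cz_1 = 11
h_1 = 3
cx_2 = 2
cy_2 = 5.5
r_2 = 2
cx_3 = 5
cy_3 = 5.5
r_3 = 2
cx_4 = 9
cy_4 = 6.5
cz_4 = 5
h_4 = 4.5
cx_5 = 9
cy_5 = 8.5
cz_5 = 5
h_5 = 7.5
cx_6 = 10
cy_6 = 10
cz_6 = 10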